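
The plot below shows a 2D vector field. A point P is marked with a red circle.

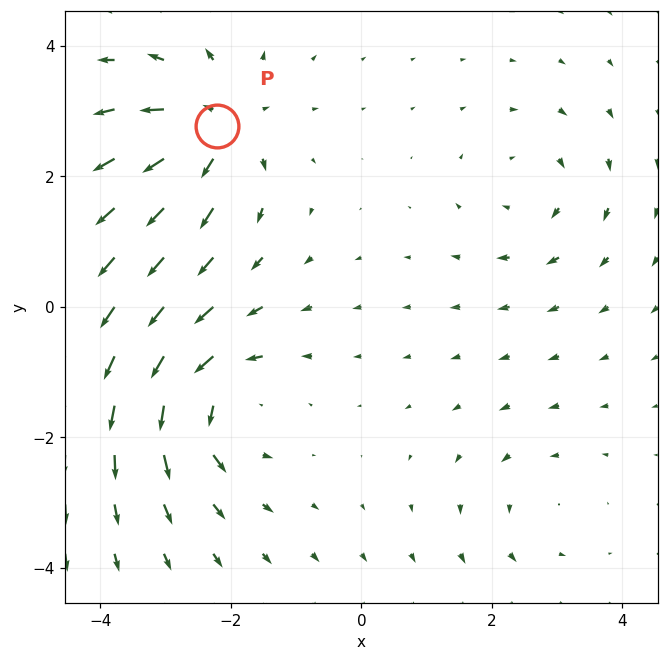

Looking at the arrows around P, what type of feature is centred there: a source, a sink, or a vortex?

At P (-2.2, 2.8) the arrows spread outward. Divergence about +6, curl ≈0 — positive divergence with near-zero curl is a source.

source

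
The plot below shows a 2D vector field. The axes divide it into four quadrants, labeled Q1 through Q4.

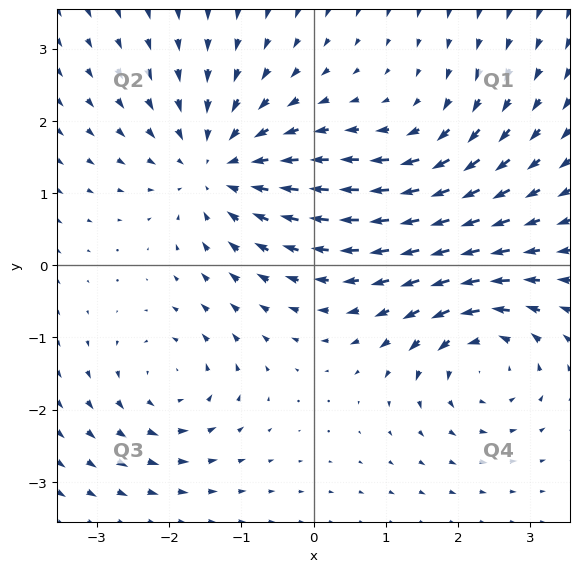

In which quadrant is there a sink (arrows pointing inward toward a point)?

The sink sits at approximately (-1.3, 1.4), which lies in quadrant Q2. The divergence there is about -5, negative as expected for a sink.

Q2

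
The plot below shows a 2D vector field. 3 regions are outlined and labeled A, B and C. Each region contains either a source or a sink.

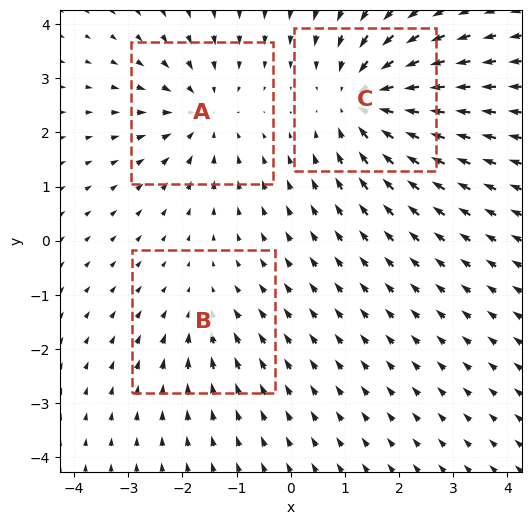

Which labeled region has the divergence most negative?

Divergence at each region's feature centre — A: about -3, B: about -2, C: about -5. Region C is most negative.

C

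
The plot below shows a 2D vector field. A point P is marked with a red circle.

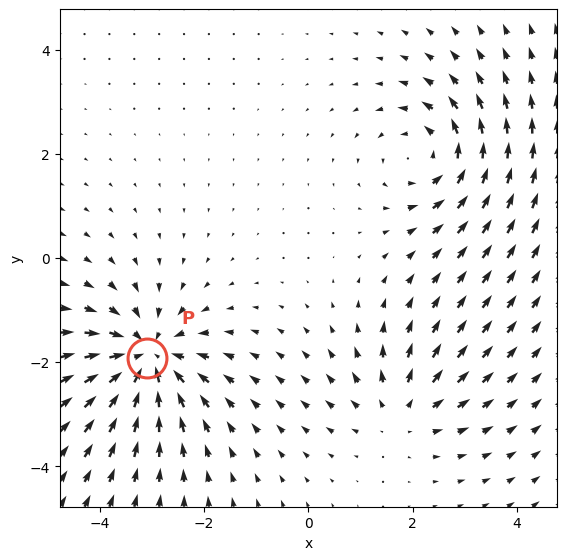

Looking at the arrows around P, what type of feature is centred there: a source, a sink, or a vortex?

sink

At P (-3.1, -1.9) the arrows converge inward. Divergence about -5, curl ≈0 — negative divergence with near-zero curl is a sink.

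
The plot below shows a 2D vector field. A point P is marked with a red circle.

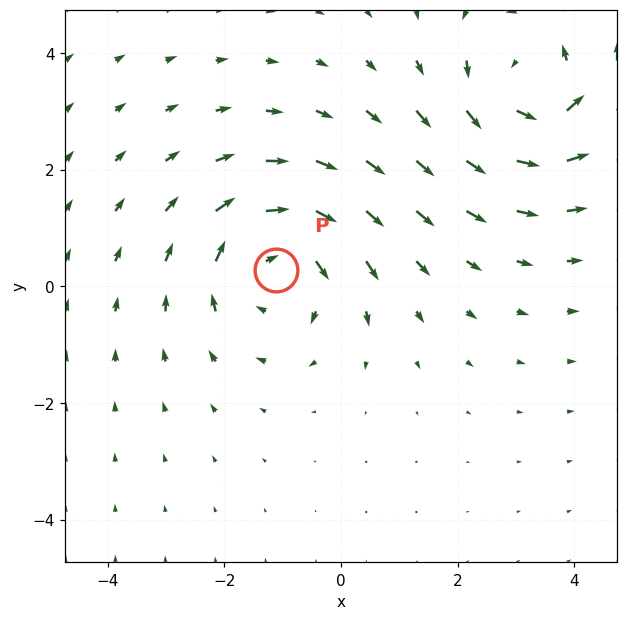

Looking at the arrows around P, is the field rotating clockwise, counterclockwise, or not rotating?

Near P at (-1.1, 0.3) the arrows circulate clockwise. The curl (z-component) there is about -4; negative curl means clockwise rotation.

clockwise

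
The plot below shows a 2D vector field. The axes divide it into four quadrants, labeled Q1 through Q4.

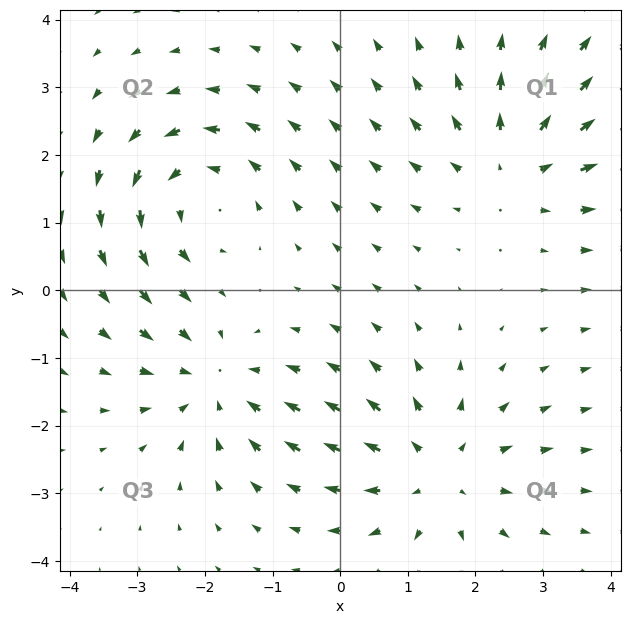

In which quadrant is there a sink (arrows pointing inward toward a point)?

Q3

The sink sits at approximately (-1.8, -1.4), which lies in quadrant Q3. The divergence there is about -4, negative as expected for a sink.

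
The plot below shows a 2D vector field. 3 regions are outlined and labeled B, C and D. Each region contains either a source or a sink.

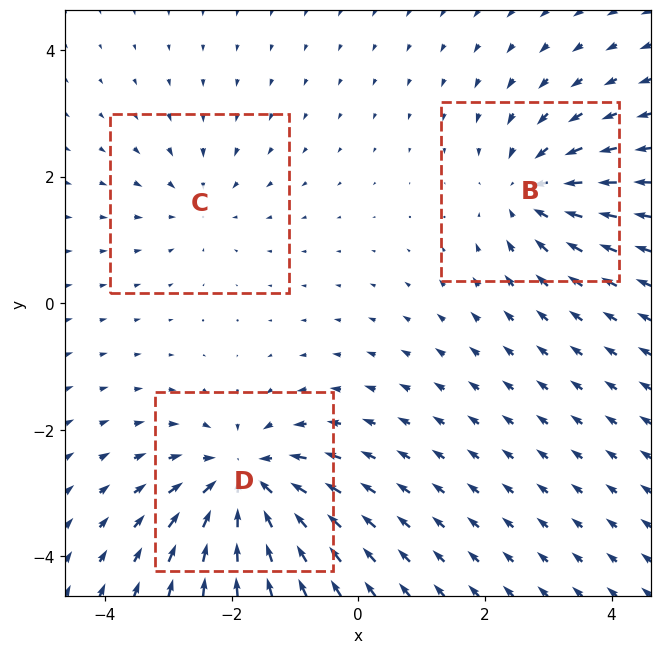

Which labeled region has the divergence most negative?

D

Divergence at each region's feature centre — B: about -4, C: about -2, D: about -5. Region D is most negative.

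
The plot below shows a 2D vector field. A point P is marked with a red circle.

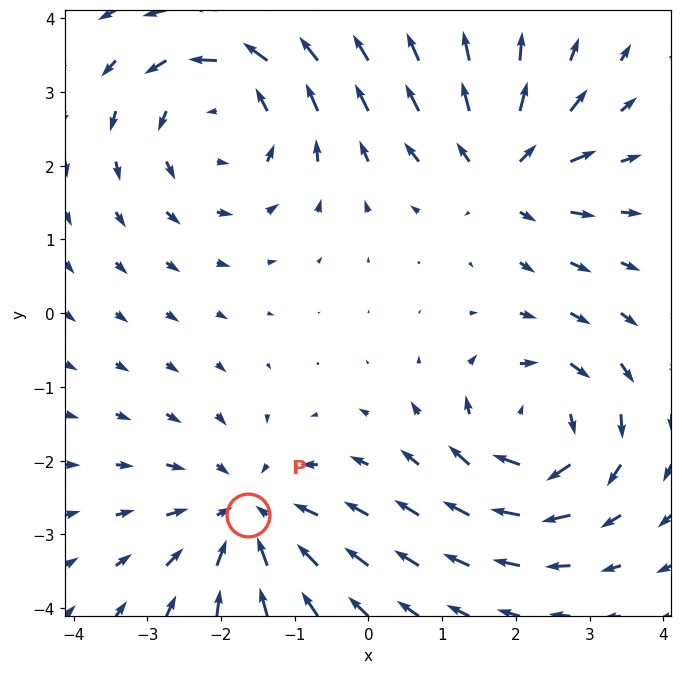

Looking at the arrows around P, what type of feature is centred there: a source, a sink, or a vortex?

sink

At P (-1.6, -2.7) the arrows converge inward. Divergence about -4, curl ≈0 — negative divergence with near-zero curl is a sink.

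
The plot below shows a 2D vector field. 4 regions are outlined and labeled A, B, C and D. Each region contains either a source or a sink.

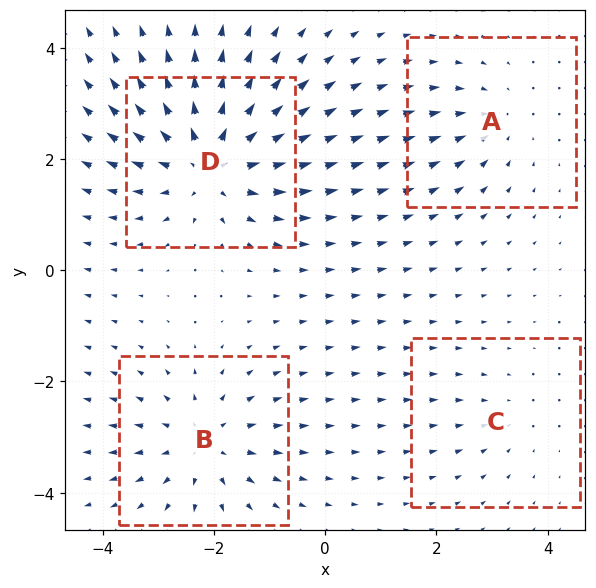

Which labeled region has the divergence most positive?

D

Divergence at each region's feature centre — A: about -3, B: about +5, C: about -2, D: about +7. Region D is most positive.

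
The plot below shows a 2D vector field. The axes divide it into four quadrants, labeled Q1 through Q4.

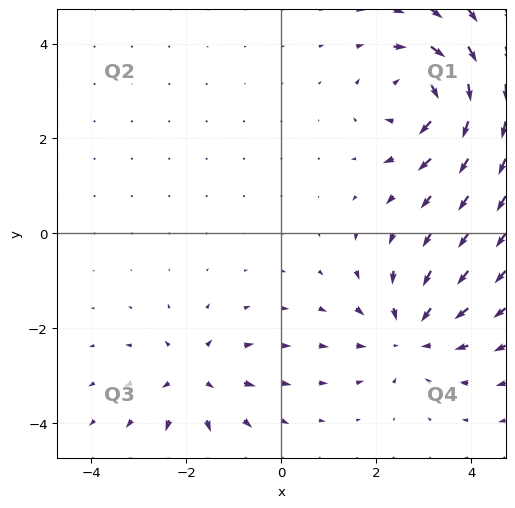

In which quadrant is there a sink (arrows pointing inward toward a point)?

The sink sits at approximately (2.7, -2.1), which lies in quadrant Q4. The divergence there is about -4, negative as expected for a sink.

Q4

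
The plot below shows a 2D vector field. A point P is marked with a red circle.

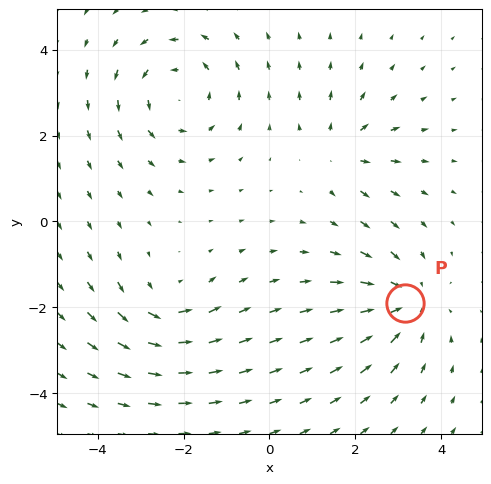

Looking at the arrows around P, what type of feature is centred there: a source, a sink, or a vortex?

At P (3.2, -1.9) the arrows converge inward. Divergence about -3, curl ≈0 — negative divergence with near-zero curl is a sink.

sink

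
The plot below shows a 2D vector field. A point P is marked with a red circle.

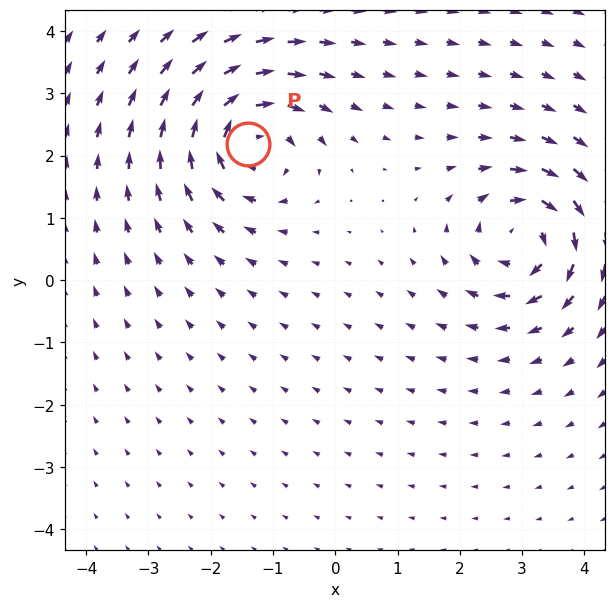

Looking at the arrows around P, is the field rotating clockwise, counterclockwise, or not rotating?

Near P at (-1.4, 2.2) the arrows circulate clockwise. The curl (z-component) there is about -7; negative curl means clockwise rotation.

clockwise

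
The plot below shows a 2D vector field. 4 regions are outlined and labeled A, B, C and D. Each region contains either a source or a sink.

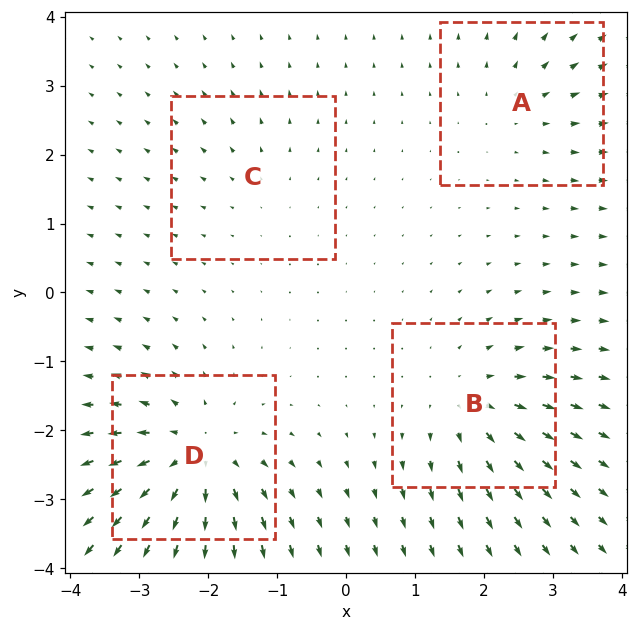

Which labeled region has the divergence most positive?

D

Divergence at each region's feature centre — A: about +3, B: about +5, C: about +2, D: about +7. Region D is most positive.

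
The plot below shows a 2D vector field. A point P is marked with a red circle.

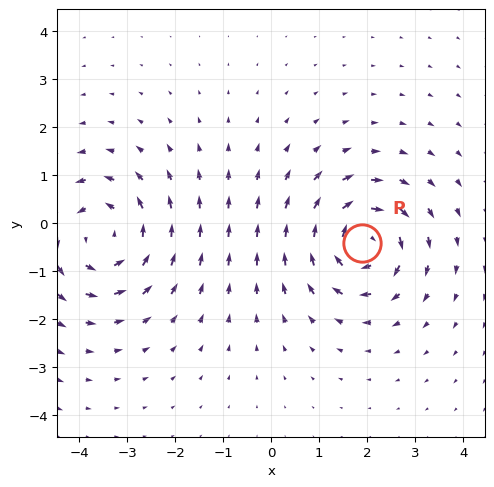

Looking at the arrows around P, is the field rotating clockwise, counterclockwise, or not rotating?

clockwise

Near P at (1.9, -0.4) the arrows circulate clockwise. The curl (z-component) there is about -5; negative curl means clockwise rotation.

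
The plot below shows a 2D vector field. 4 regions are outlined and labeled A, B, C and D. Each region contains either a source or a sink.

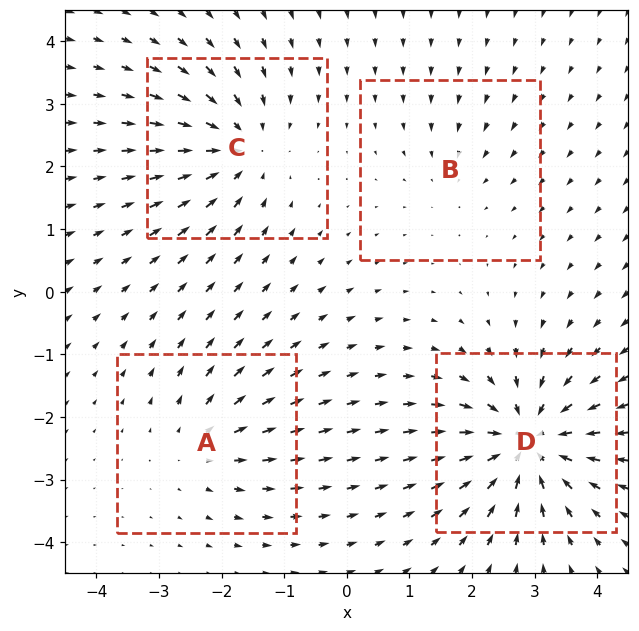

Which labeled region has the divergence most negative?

D

Divergence at each region's feature centre — A: about +4, B: about -2, C: about -5, D: about -7. Region D is most negative.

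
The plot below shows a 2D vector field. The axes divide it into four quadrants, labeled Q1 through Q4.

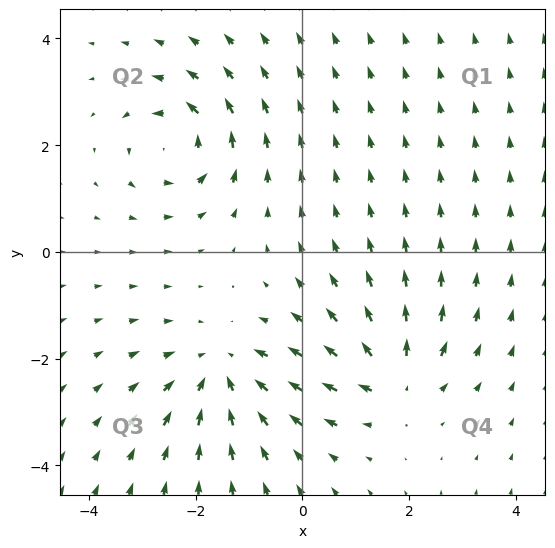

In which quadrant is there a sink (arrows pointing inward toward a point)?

Q3

The sink sits at approximately (-1.5, -2.3), which lies in quadrant Q3. The divergence there is about -3, negative as expected for a sink.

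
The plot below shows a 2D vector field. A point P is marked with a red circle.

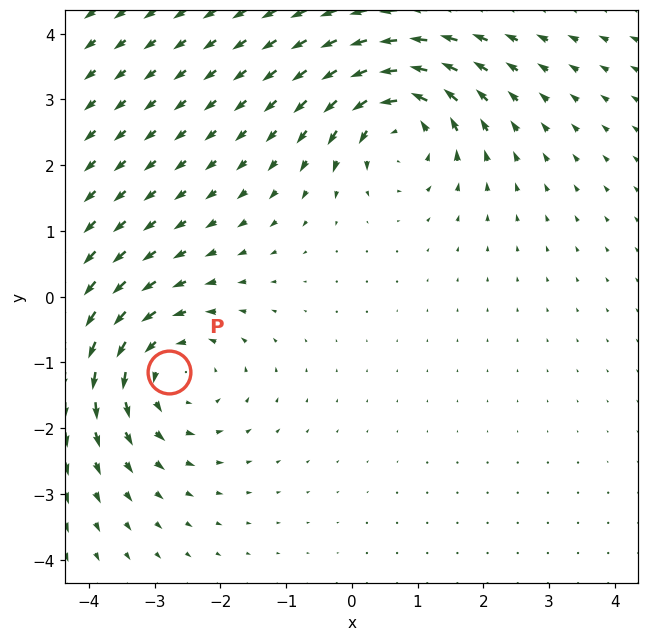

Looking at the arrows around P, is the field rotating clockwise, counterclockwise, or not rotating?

Near P at (-2.8, -1.1) the arrows circulate counterclockwise. The curl (z-component) there is about +4; positive curl means counterclockwise rotation.

counterclockwise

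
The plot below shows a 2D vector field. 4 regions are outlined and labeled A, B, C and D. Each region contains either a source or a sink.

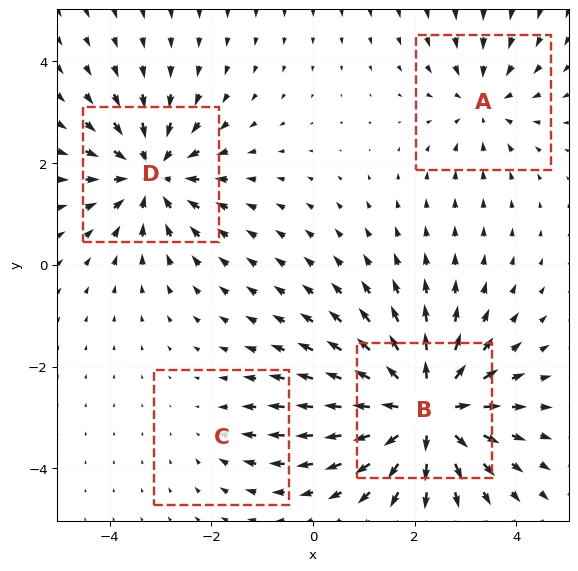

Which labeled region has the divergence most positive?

B

Divergence at each region's feature centre — A: about -3, B: about +7, C: about -2, D: about -5. Region B is most positive.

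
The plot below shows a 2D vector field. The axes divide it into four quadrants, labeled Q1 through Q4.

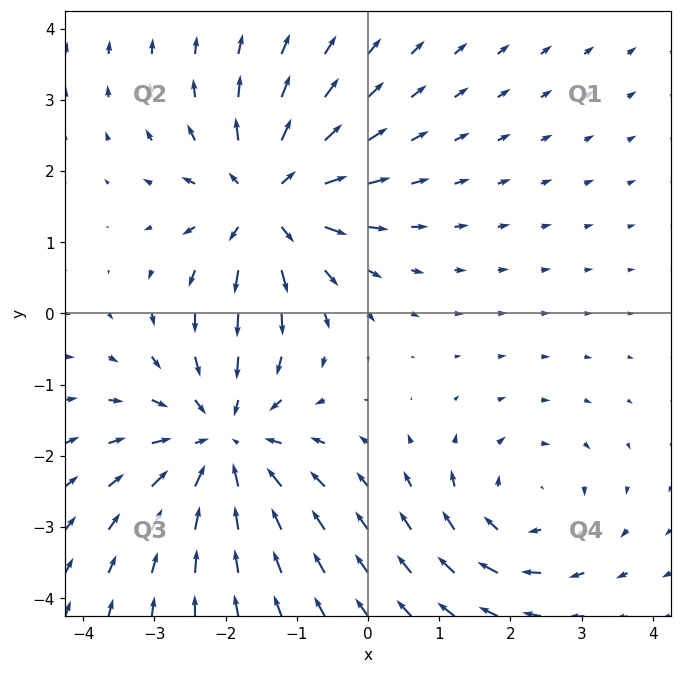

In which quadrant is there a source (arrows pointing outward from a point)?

The source sits at approximately (-1.4, 1.6), which lies in quadrant Q2. The divergence there is about +5, positive as expected for a source.

Q2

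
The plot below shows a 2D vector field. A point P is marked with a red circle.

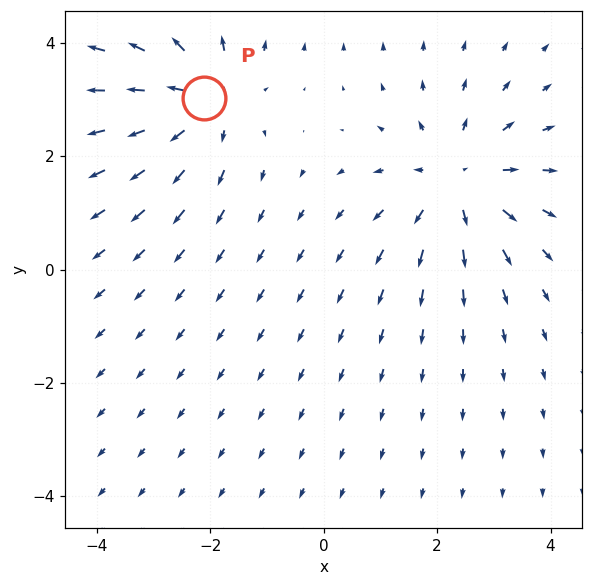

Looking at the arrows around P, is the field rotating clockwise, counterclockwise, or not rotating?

not rotating

Near P at (-2.1, 3.0) the arrows show no circulation. The curl there is ≈0.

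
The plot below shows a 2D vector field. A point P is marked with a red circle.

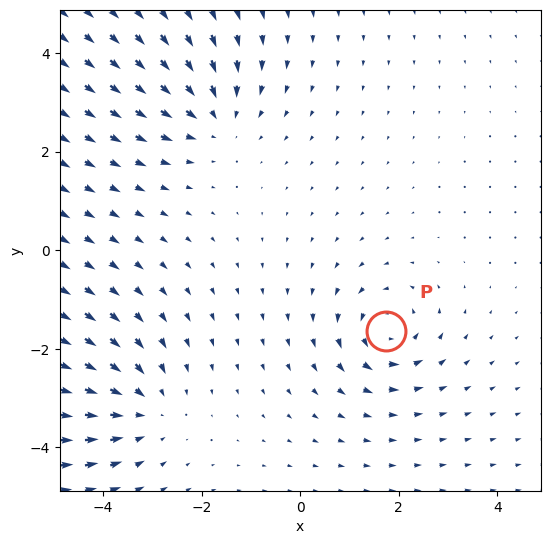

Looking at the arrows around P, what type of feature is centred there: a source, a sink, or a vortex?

vortex

At P (1.7, -1.6) the arrows circulate counterclockwise. Divergence ≈0, curl about +4 — near-zero divergence with nonzero curl is a vortex.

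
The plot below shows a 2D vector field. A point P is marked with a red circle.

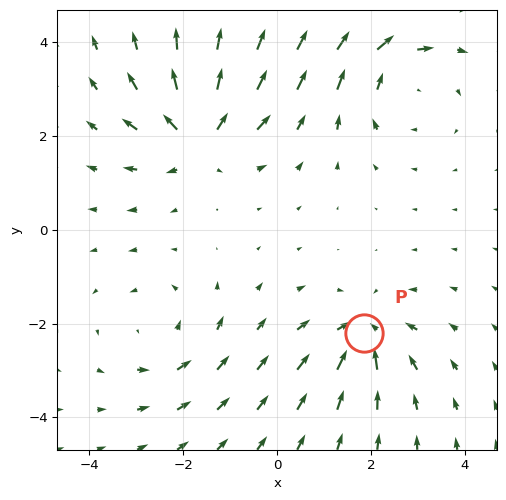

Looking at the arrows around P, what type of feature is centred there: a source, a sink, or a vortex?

sink

At P (1.8, -2.2) the arrows converge inward. Divergence about -3, curl ≈0 — negative divergence with near-zero curl is a sink.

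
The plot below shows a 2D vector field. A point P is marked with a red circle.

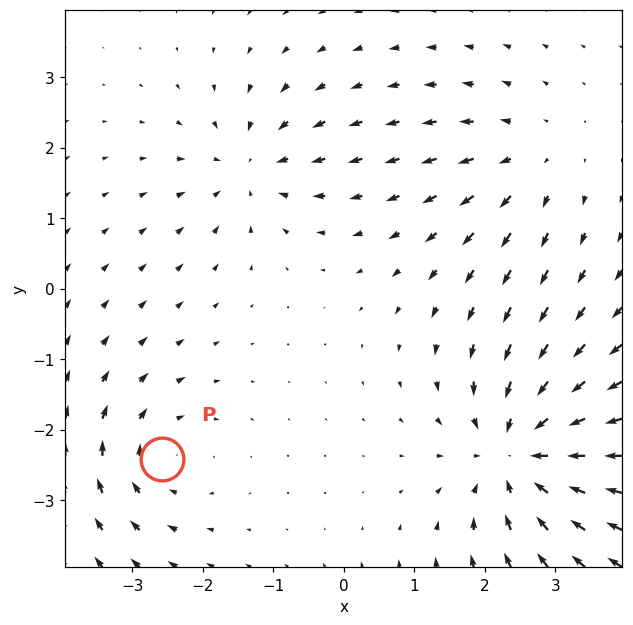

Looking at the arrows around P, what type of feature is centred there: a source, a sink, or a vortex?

At P (-2.6, -2.4) the arrows circulate clockwise. Divergence ≈0, curl about -3 — near-zero divergence with nonzero curl is a vortex.

vortex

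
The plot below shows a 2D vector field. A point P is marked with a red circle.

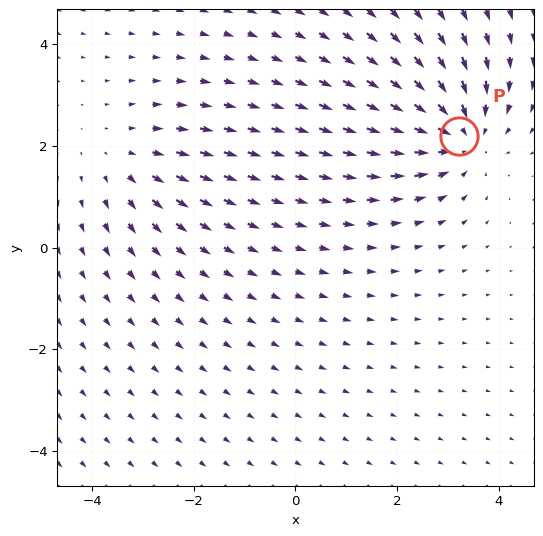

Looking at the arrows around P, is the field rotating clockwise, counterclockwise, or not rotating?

Near P at (3.2, 2.2) the arrows show no circulation. The curl there is ≈0.

not rotating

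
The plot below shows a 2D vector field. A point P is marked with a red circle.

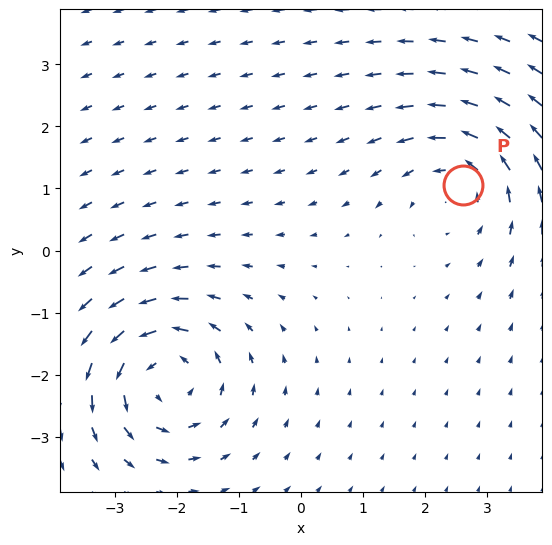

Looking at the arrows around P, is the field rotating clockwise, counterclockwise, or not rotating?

Near P at (2.6, 1.1) the arrows circulate counterclockwise. The curl (z-component) there is about +3; positive curl means counterclockwise rotation.

counterclockwise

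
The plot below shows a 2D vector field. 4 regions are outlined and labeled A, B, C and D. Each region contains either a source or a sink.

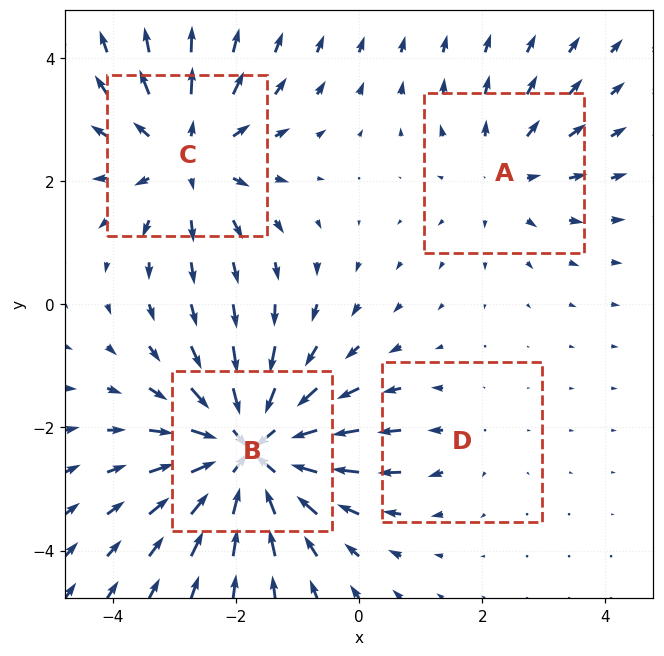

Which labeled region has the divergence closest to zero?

D

Divergence at each region's feature centre — A: about +3, B: about -7, C: about +5, D: about +2. Region D is closest to zero.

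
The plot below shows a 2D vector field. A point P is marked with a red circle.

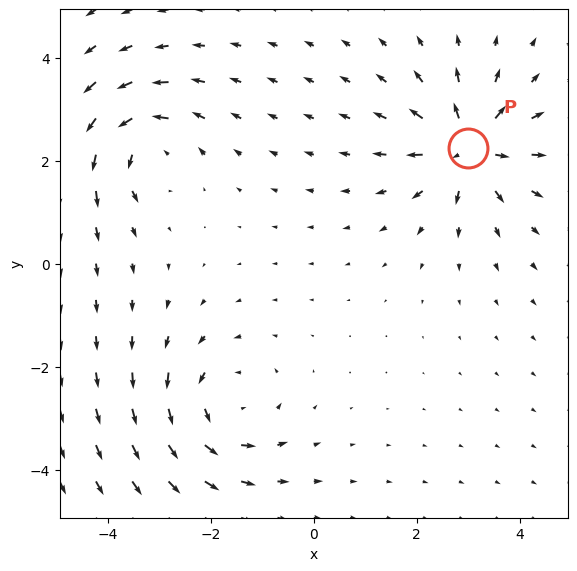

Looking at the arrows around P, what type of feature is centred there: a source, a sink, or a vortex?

At P (3.0, 2.2) the arrows spread outward. Divergence about +7, curl ≈0 — positive divergence with near-zero curl is a source.

source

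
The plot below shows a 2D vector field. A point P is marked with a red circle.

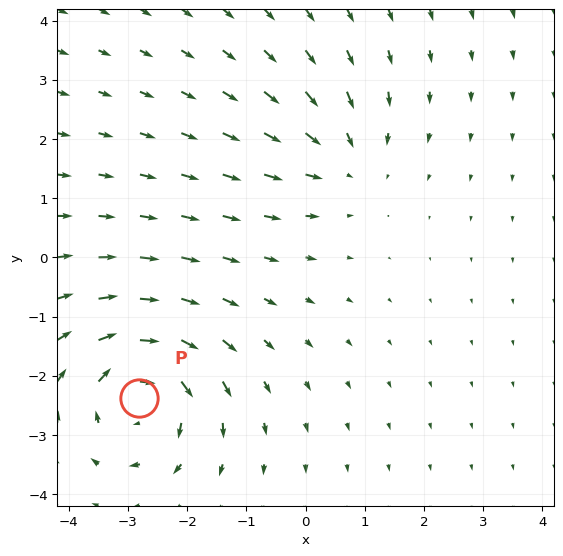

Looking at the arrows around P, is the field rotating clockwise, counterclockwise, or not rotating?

Near P at (-2.8, -2.4) the arrows circulate clockwise. The curl (z-component) there is about -5; negative curl means clockwise rotation.

clockwise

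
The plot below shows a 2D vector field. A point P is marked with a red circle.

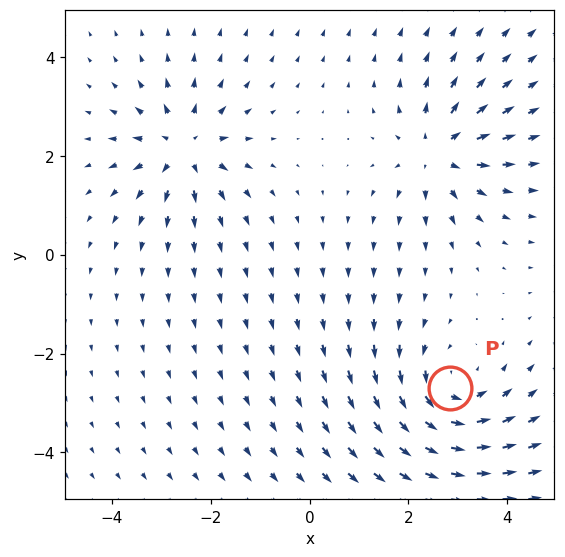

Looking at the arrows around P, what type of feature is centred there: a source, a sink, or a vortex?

vortex

At P (2.8, -2.7) the arrows circulate counterclockwise. Divergence ≈0, curl about +4 — near-zero divergence with nonzero curl is a vortex.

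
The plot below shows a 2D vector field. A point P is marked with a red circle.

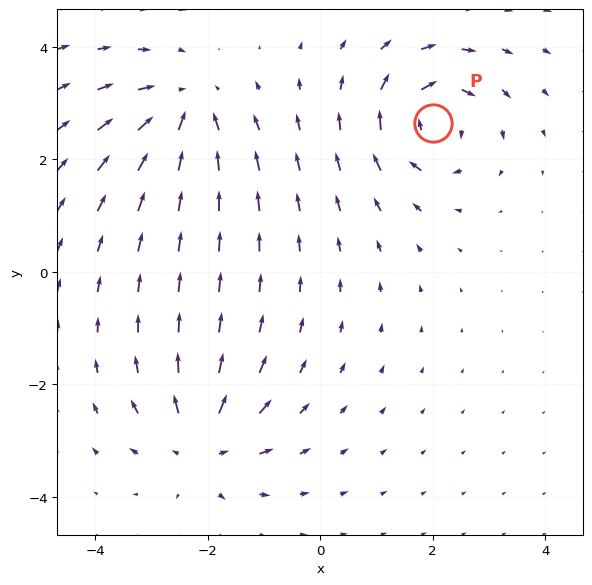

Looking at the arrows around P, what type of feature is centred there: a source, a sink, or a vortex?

At P (2.0, 2.7) the arrows circulate clockwise. Divergence ≈0, curl about -7 — near-zero divergence with nonzero curl is a vortex.

vortex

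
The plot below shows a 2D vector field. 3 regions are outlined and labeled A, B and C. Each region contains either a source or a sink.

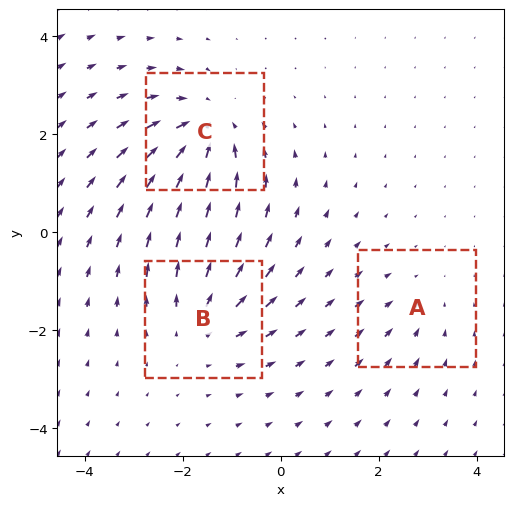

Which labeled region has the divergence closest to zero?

Divergence at each region's feature centre — A: about -2, B: about +3, C: about -5. Region A is closest to zero.

A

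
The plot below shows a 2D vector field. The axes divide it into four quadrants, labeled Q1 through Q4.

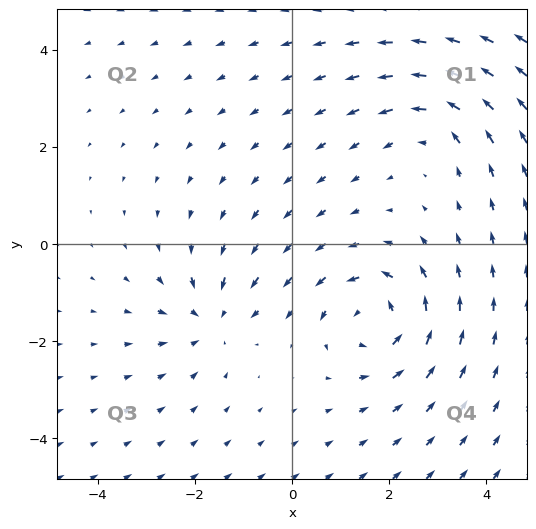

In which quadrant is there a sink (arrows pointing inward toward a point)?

Q3

The sink sits at approximately (-1.7, -1.5), which lies in quadrant Q3. The divergence there is about -4, negative as expected for a sink.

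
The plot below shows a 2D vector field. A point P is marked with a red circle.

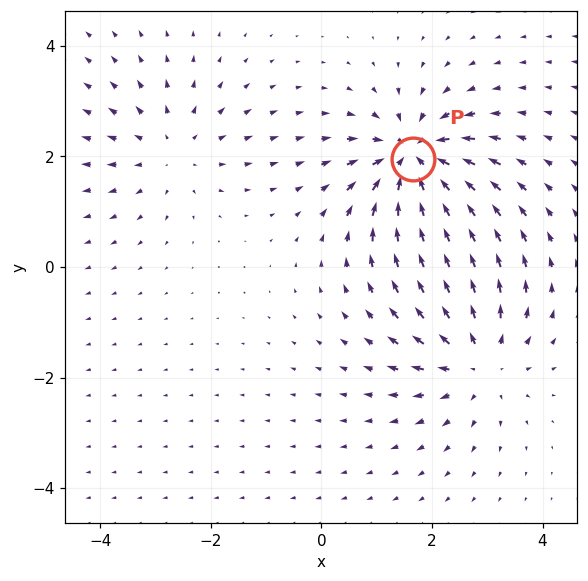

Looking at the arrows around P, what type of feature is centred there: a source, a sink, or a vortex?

sink

At P (1.7, 1.9) the arrows converge inward. Divergence about -6, curl ≈0 — negative divergence with near-zero curl is a sink.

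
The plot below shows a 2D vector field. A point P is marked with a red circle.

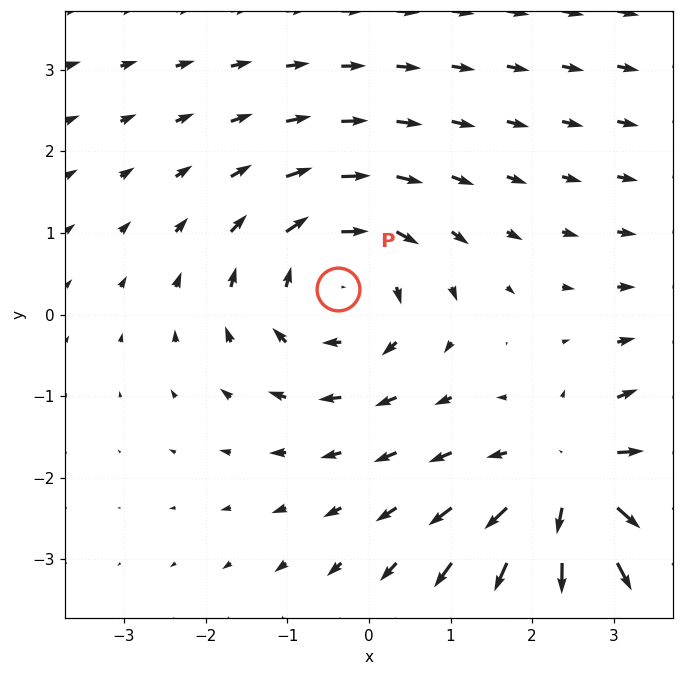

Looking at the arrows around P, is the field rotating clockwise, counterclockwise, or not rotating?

Near P at (-0.4, 0.3) the arrows circulate clockwise. The curl (z-component) there is about -3; negative curl means clockwise rotation.

clockwise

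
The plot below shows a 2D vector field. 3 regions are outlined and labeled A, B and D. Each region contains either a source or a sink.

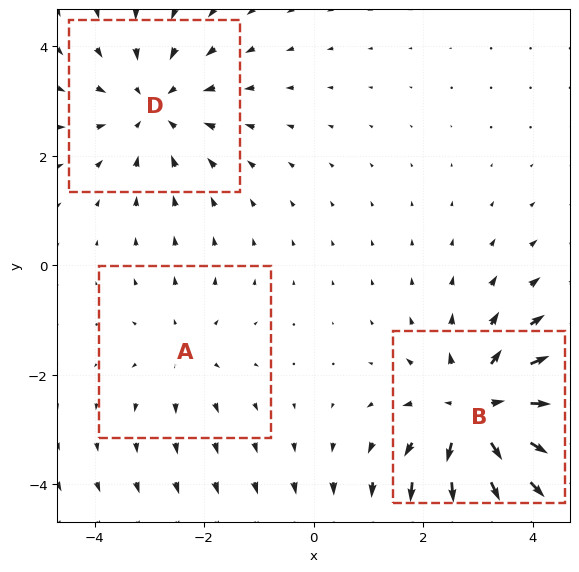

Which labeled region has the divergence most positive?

Divergence at each region's feature centre — A: about +2, B: about +5, D: about -3. Region B is most positive.

B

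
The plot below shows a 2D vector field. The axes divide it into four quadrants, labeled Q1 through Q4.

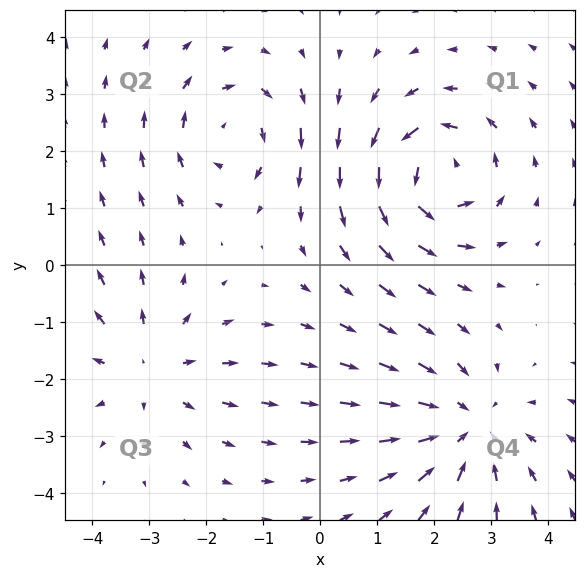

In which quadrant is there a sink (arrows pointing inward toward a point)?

Q4

The sink sits at approximately (2.6, -2.9), which lies in quadrant Q4. The divergence there is about -4, negative as expected for a sink.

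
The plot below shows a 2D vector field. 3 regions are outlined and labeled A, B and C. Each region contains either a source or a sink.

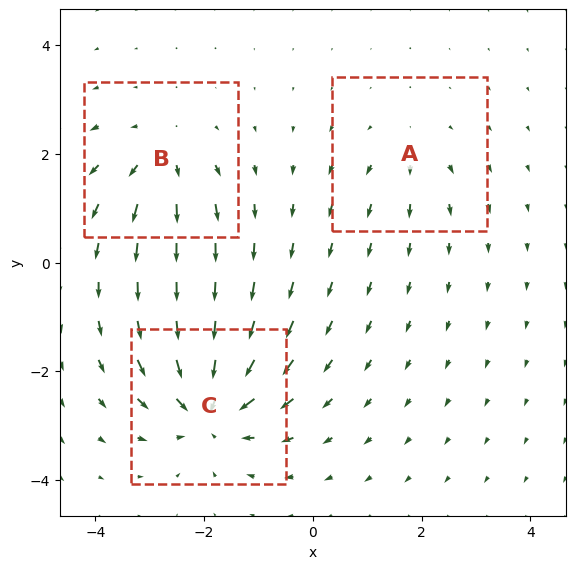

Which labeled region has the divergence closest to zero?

Divergence at each region's feature centre — A: about +2, B: about +3, C: about -6. Region A is closest to zero.

A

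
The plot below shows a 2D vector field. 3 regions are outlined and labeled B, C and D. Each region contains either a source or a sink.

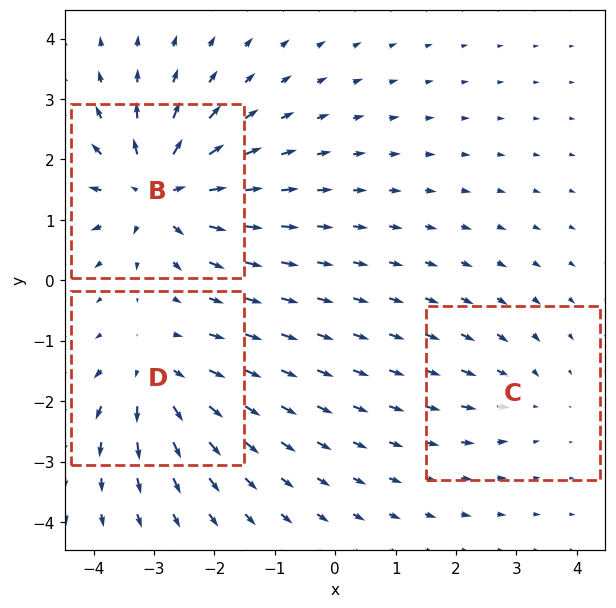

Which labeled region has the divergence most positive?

Divergence at each region's feature centre — B: about +6, C: about -2, D: about +4. Region B is most positive.

B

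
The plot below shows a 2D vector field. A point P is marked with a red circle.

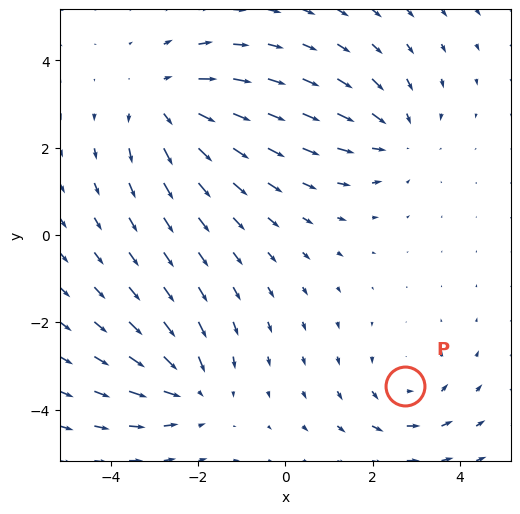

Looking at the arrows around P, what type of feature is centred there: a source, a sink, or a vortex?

At P (2.7, -3.4) the arrows circulate counterclockwise. Divergence ≈0, curl about +2 — near-zero divergence with nonzero curl is a vortex.

vortex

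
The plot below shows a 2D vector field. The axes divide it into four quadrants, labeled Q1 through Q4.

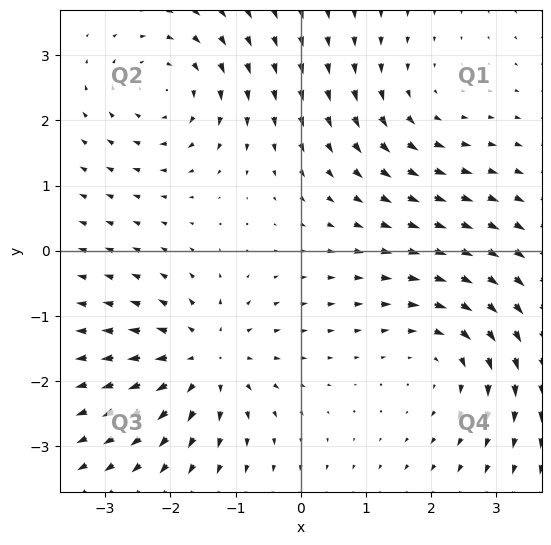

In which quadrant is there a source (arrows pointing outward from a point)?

The source sits at approximately (-1.5, -1.7), which lies in quadrant Q3. The divergence there is about +5, positive as expected for a source.

Q3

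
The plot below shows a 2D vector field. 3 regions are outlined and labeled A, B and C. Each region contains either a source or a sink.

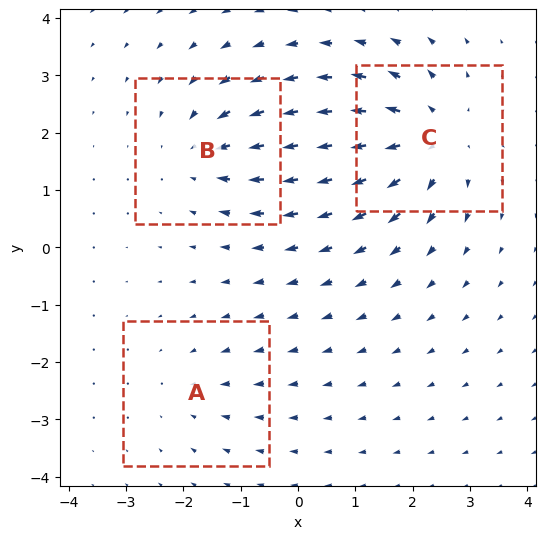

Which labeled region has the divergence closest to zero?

A

Divergence at each region's feature centre — A: about -2, B: about -3, C: about +4. Region A is closest to zero.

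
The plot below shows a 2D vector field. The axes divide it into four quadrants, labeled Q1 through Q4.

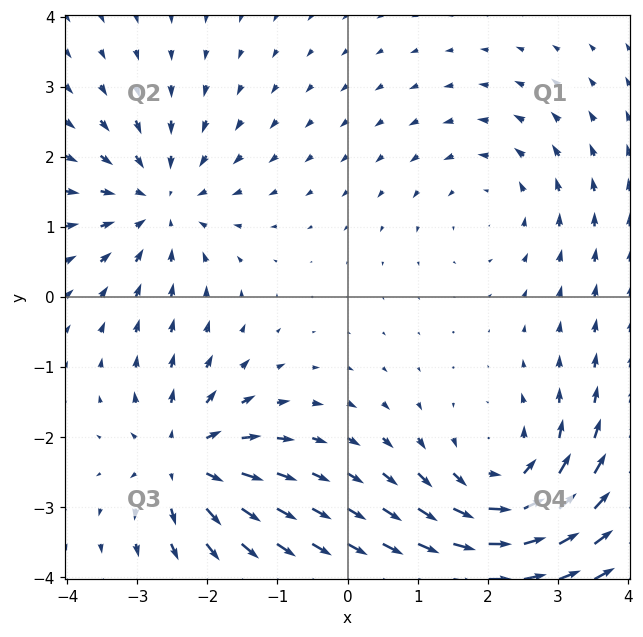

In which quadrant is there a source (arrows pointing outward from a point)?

Q3

The source sits at approximately (-2.3, -2.3), which lies in quadrant Q3. The divergence there is about +5, positive as expected for a source.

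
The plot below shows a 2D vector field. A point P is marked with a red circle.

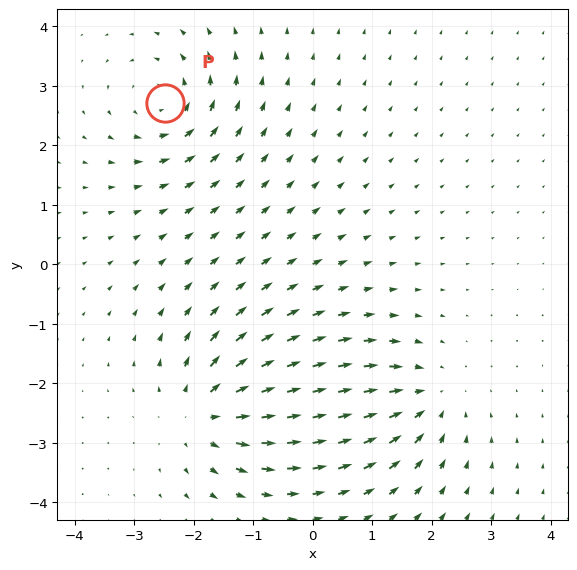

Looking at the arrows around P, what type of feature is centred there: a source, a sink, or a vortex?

vortex

At P (-2.5, 2.7) the arrows circulate counterclockwise. Divergence ≈0, curl about +4 — near-zero divergence with nonzero curl is a vortex.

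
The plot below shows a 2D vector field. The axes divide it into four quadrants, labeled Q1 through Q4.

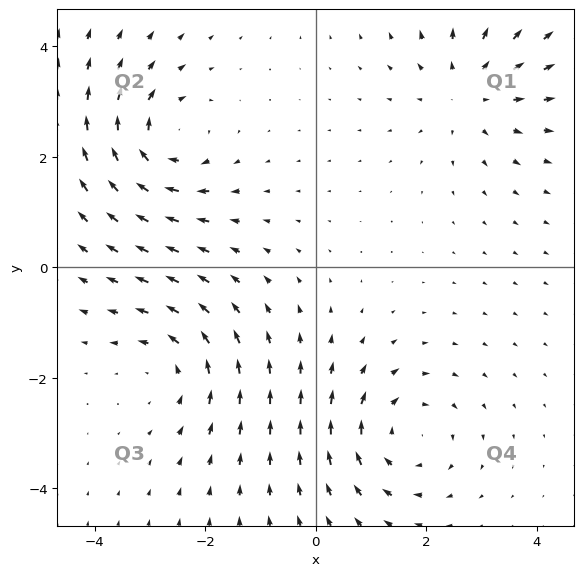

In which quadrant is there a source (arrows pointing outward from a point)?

Q1

The source sits at approximately (2.8, 3.2), which lies in quadrant Q1. The divergence there is about +4, positive as expected for a source.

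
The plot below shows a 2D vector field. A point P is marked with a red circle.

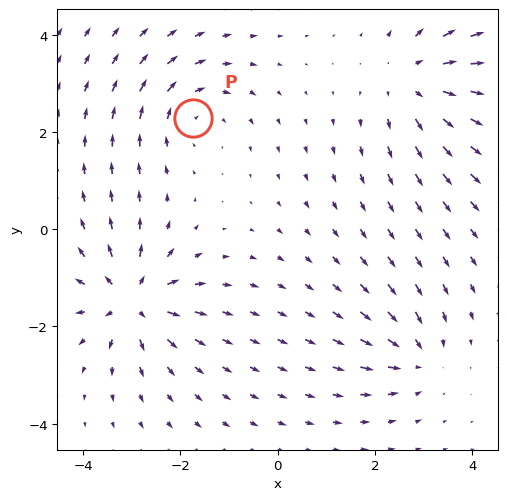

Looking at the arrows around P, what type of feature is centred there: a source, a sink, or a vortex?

At P (-1.7, 2.3) the arrows circulate clockwise. Divergence ≈0, curl about -3 — near-zero divergence with nonzero curl is a vortex.

vortex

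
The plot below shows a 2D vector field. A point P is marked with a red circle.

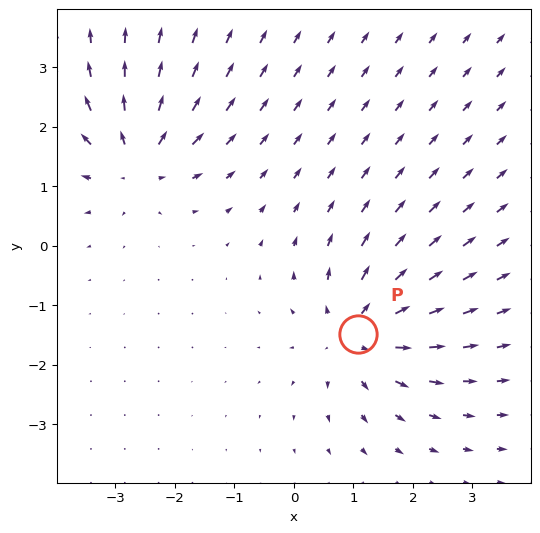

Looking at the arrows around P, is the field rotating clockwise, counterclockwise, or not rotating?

Near P at (1.1, -1.5) the arrows show no circulation. The curl there is ≈0.

not rotating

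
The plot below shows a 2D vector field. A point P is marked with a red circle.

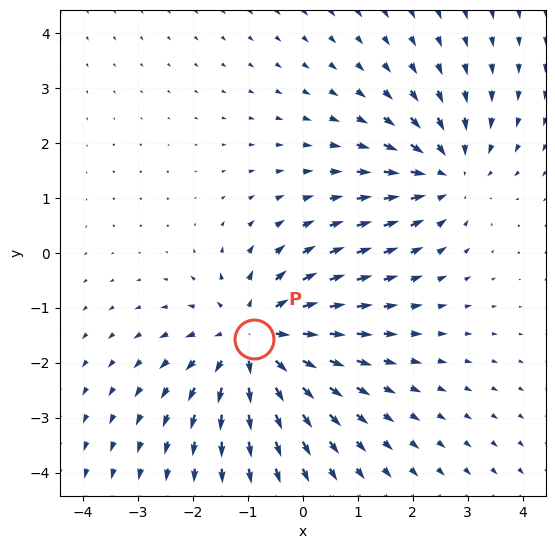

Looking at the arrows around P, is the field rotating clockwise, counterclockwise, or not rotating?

Near P at (-0.9, -1.6) the arrows show no circulation. The curl there is ≈0.

not rotating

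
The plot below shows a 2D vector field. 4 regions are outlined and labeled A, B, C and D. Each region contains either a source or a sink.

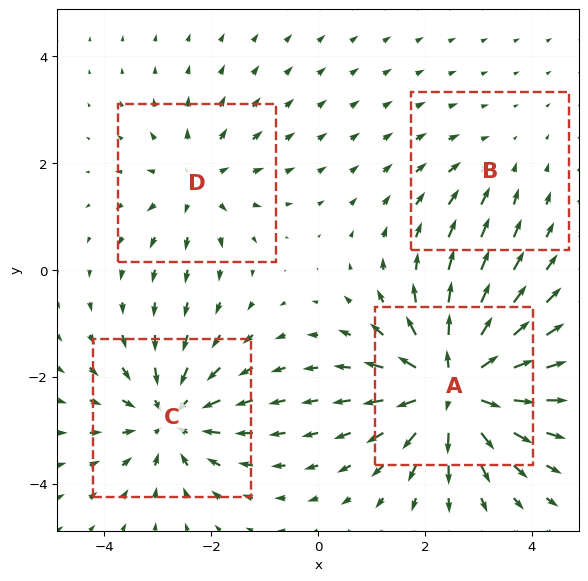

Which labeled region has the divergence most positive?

A

Divergence at each region's feature centre — A: about +7, B: about -2, C: about -5, D: about +3. Region A is most positive.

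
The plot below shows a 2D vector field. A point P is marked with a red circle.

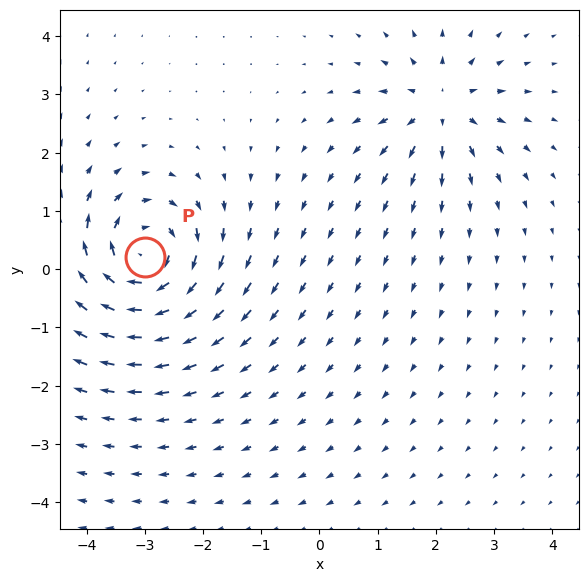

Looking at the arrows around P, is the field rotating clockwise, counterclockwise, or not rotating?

clockwise

Near P at (-3.0, 0.2) the arrows circulate clockwise. The curl (z-component) there is about -6; negative curl means clockwise rotation.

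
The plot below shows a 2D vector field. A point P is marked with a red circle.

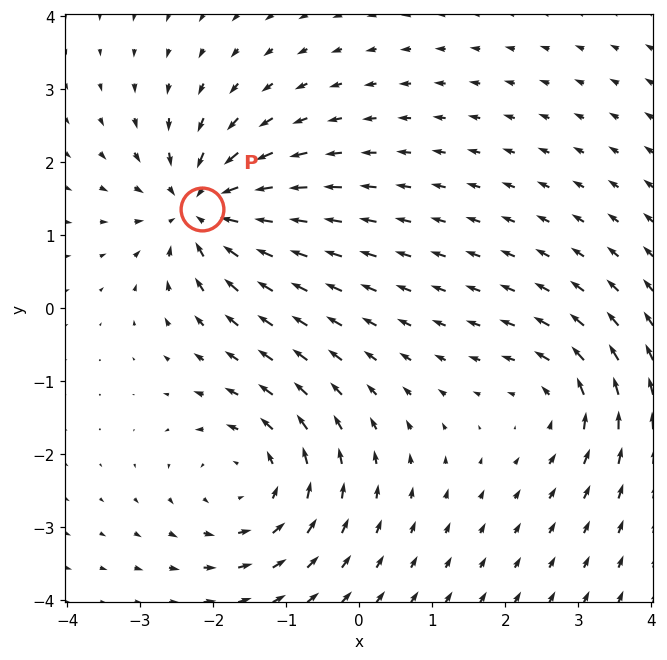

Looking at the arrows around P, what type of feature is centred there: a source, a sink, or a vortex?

At P (-2.2, 1.4) the arrows converge inward. Divergence about -7, curl ≈0 — negative divergence with near-zero curl is a sink.

sink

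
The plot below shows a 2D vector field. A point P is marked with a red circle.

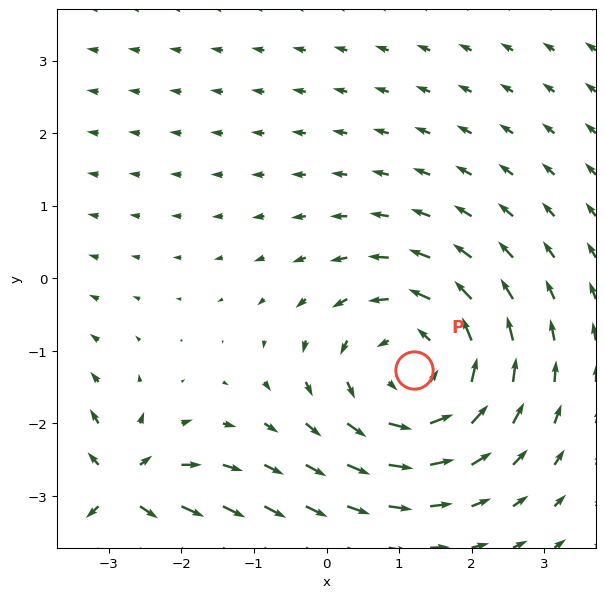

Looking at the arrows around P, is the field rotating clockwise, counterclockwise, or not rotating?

counterclockwise

Near P at (1.2, -1.3) the arrows circulate counterclockwise. The curl (z-component) there is about +4; positive curl means counterclockwise rotation.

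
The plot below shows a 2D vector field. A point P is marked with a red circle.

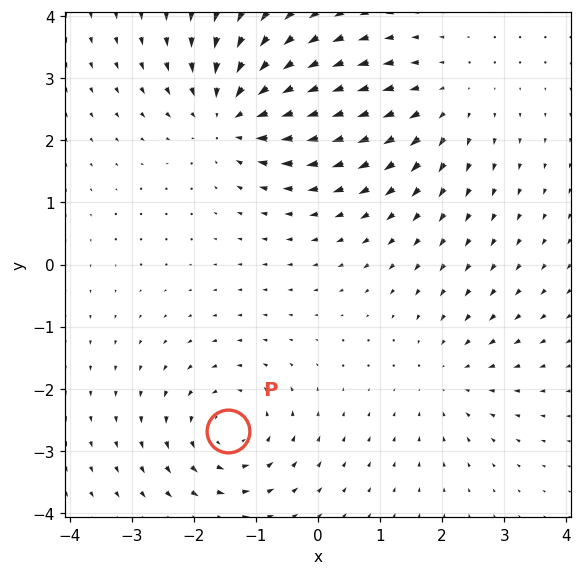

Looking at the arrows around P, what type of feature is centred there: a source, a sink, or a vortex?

At P (-1.4, -2.7) the arrows circulate counterclockwise. Divergence ≈0, curl about +4 — near-zero divergence with nonzero curl is a vortex.

vortex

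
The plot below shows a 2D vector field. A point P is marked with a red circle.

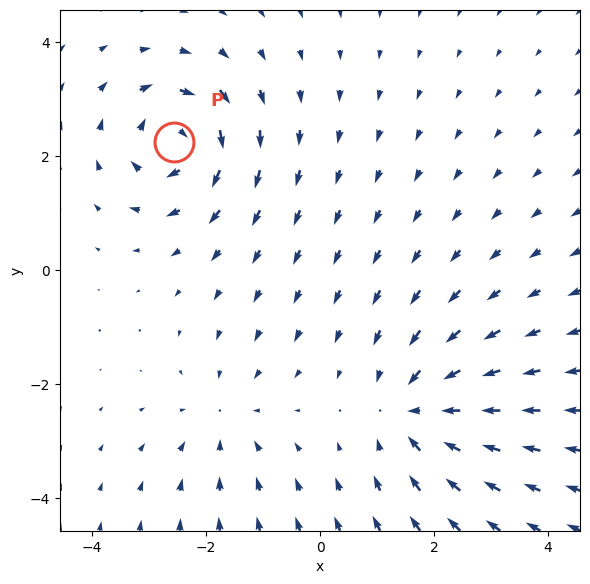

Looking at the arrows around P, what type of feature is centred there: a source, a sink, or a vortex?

At P (-2.6, 2.2) the arrows circulate clockwise. Divergence ≈0, curl about -7 — near-zero divergence with nonzero curl is a vortex.

vortex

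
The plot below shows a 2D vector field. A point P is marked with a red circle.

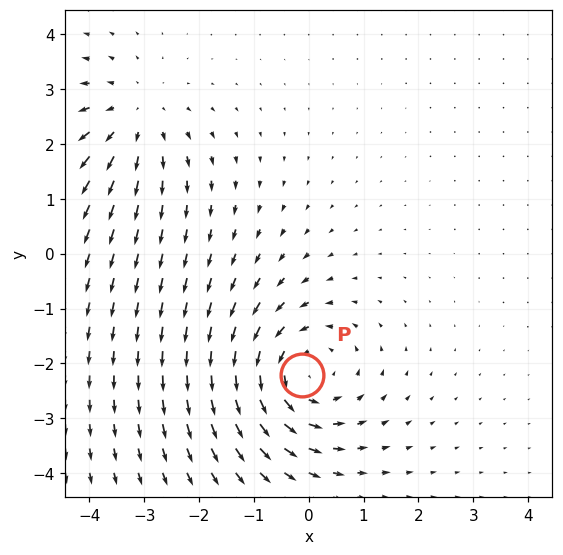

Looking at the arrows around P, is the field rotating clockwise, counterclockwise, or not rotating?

counterclockwise

Near P at (-0.1, -2.2) the arrows circulate counterclockwise. The curl (z-component) there is about +4; positive curl means counterclockwise rotation.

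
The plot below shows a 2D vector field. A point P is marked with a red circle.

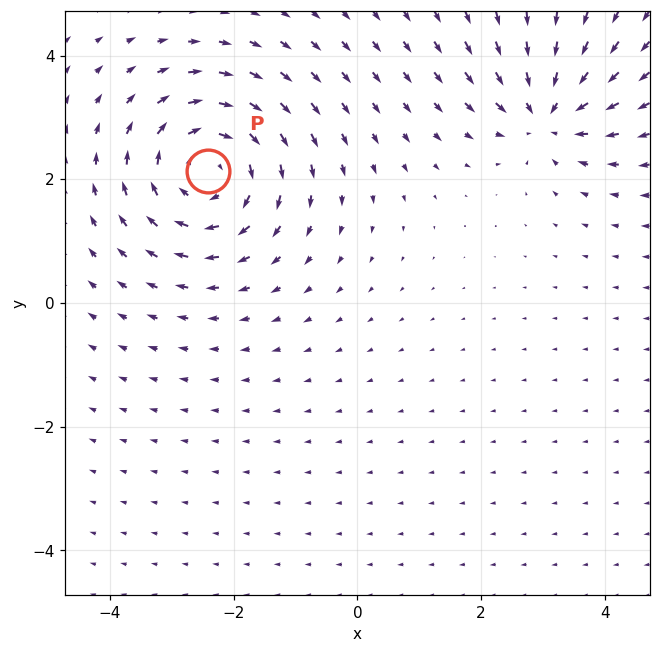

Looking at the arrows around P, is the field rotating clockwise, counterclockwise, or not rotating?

clockwise

Near P at (-2.4, 2.1) the arrows circulate clockwise. The curl (z-component) there is about -5; negative curl means clockwise rotation.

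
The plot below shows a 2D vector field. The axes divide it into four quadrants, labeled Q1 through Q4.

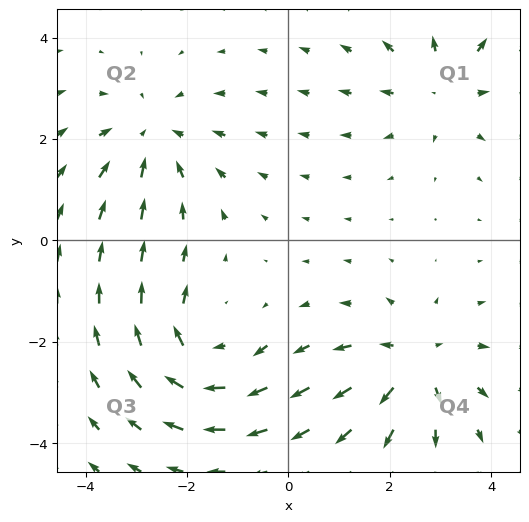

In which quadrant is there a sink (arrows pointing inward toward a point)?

Q2

The sink sits at approximately (-2.7, 2.0), which lies in quadrant Q2. The divergence there is about -3, negative as expected for a sink.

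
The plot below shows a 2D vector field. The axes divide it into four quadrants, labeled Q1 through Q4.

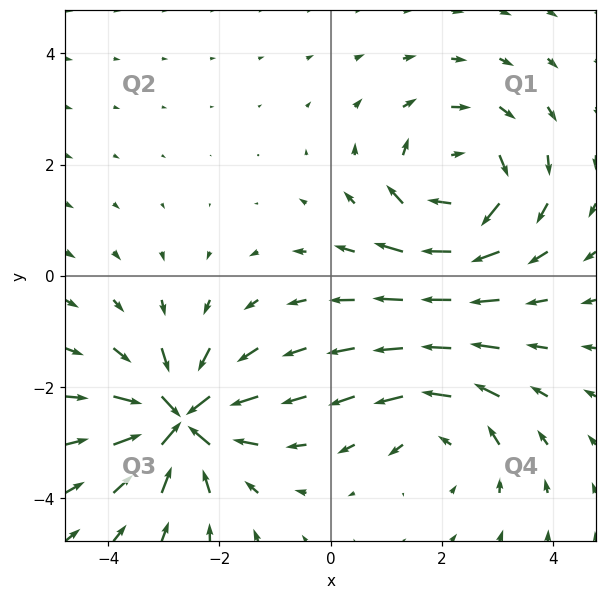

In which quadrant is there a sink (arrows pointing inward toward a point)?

Q3

The sink sits at approximately (-2.7, -2.6), which lies in quadrant Q3. The divergence there is about -6, negative as expected for a sink.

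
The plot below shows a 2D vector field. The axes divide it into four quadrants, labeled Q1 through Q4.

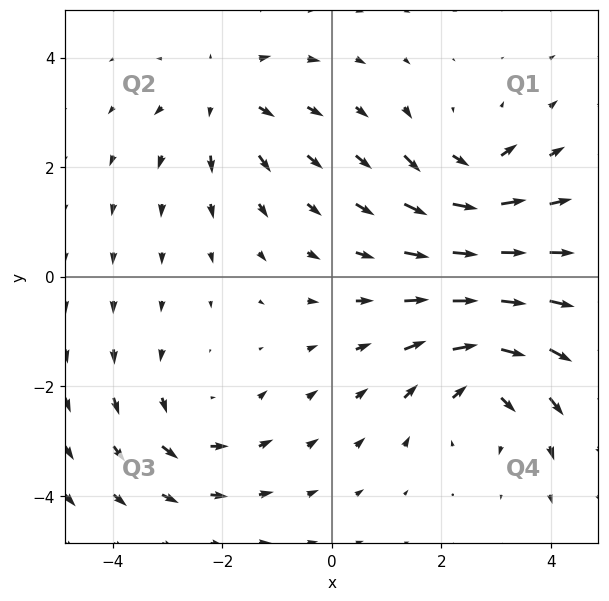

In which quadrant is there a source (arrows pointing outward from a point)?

Q2

The source sits at approximately (-2.0, 3.3), which lies in quadrant Q2. The divergence there is about +4, positive as expected for a source.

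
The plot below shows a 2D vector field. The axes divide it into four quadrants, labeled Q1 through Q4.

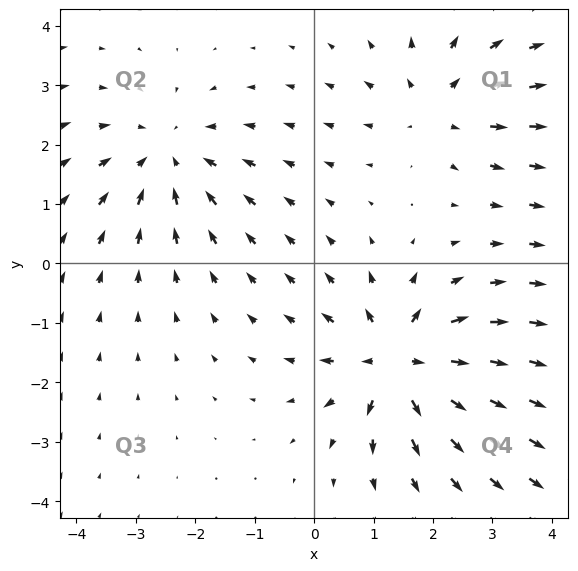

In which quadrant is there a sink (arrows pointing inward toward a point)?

Q2

The sink sits at approximately (-2.5, 1.8), which lies in quadrant Q2. The divergence there is about -3, negative as expected for a sink.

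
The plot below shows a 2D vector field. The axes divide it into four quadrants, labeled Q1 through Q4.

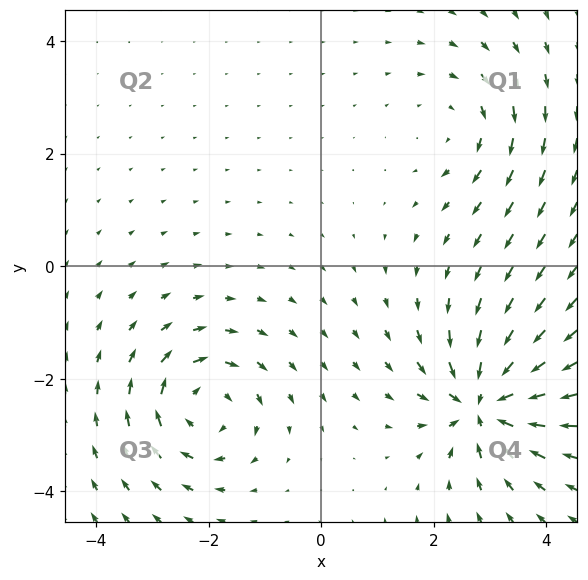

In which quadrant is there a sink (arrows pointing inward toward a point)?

Q4

The sink sits at approximately (2.9, -2.4), which lies in quadrant Q4. The divergence there is about -7, negative as expected for a sink.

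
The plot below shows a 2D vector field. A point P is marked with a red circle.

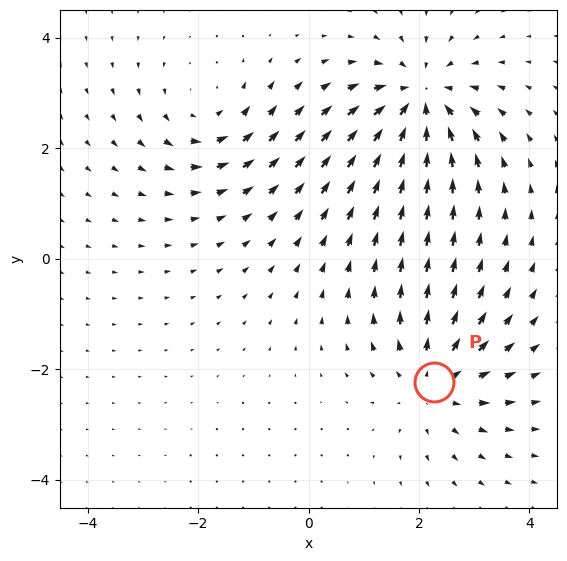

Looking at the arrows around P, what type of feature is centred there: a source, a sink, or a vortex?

source

At P (2.3, -2.2) the arrows spread outward. Divergence about +4, curl ≈0 — positive divergence with near-zero curl is a source.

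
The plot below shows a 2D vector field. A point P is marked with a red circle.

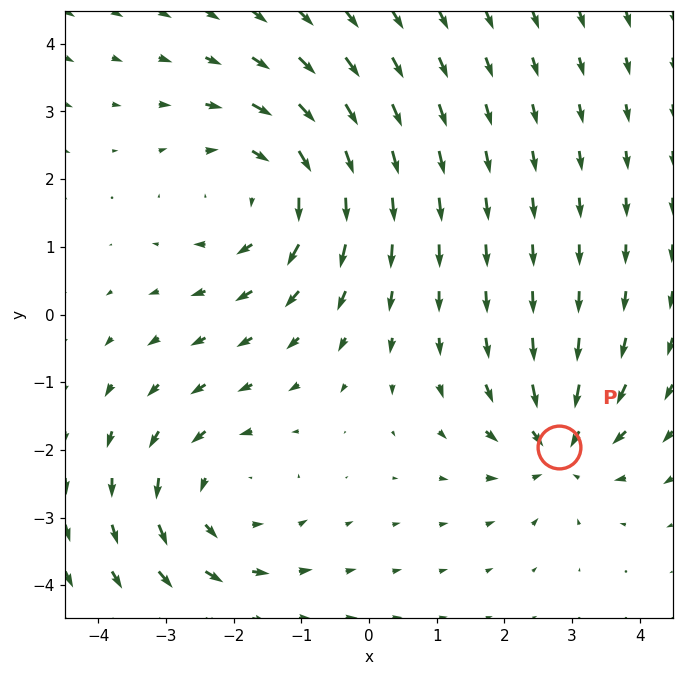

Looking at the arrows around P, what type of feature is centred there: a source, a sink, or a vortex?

At P (2.8, -2.0) the arrows converge inward. Divergence about -4, curl ≈0 — negative divergence with near-zero curl is a sink.

sink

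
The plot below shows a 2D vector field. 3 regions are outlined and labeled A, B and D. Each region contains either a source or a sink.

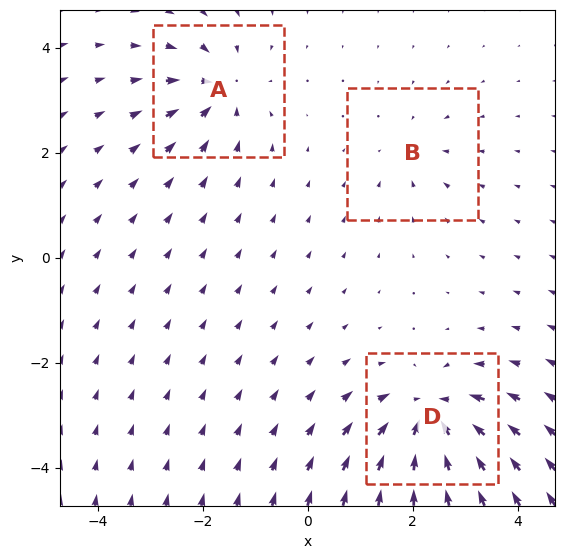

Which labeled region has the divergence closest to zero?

B

Divergence at each region's feature centre — A: about -4, B: about -2, D: about -6. Region B is closest to zero.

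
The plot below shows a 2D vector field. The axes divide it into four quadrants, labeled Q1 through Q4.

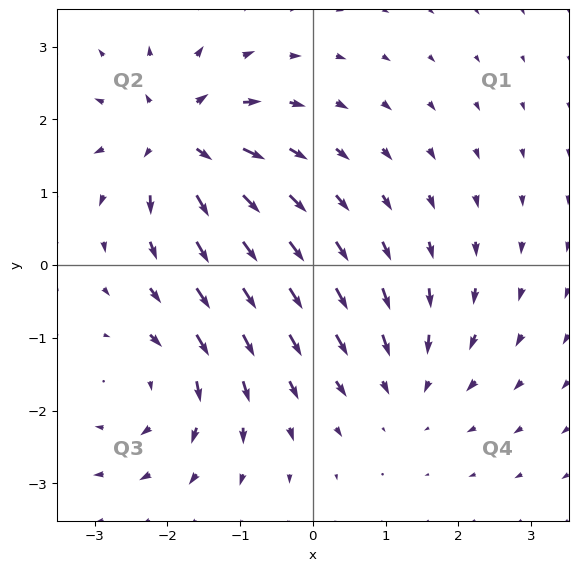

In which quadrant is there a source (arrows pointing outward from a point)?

The source sits at approximately (-1.8, 1.7), which lies in quadrant Q2. The divergence there is about +6, positive as expected for a source.

Q2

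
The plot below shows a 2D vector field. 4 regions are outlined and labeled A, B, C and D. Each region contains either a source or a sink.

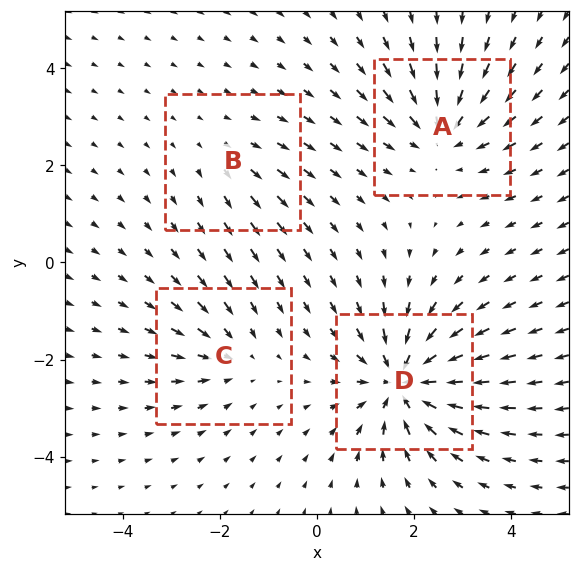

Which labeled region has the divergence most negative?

D

Divergence at each region's feature centre — A: about -5, B: about +2, C: about -3, D: about -8. Region D is most negative.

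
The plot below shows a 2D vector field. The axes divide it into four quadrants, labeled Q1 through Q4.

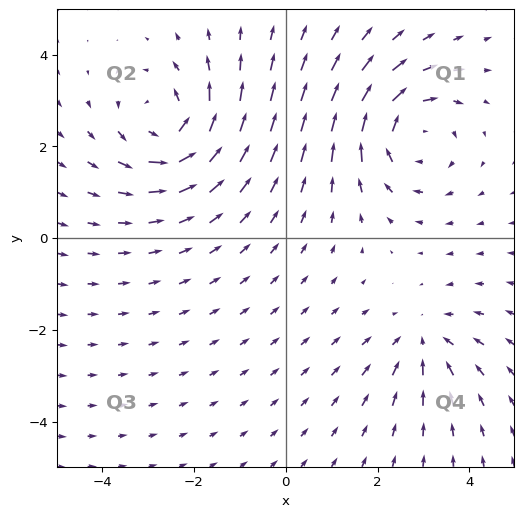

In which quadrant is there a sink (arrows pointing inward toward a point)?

Q4

The sink sits at approximately (3.0, -2.3), which lies in quadrant Q4. The divergence there is about -3, negative as expected for a sink.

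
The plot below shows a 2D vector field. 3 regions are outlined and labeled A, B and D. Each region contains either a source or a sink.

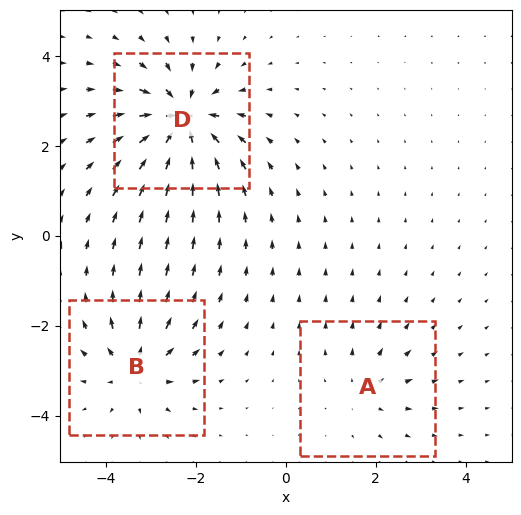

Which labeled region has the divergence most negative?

D

Divergence at each region's feature centre — A: about +3, B: about +4, D: about -6. Region D is most negative.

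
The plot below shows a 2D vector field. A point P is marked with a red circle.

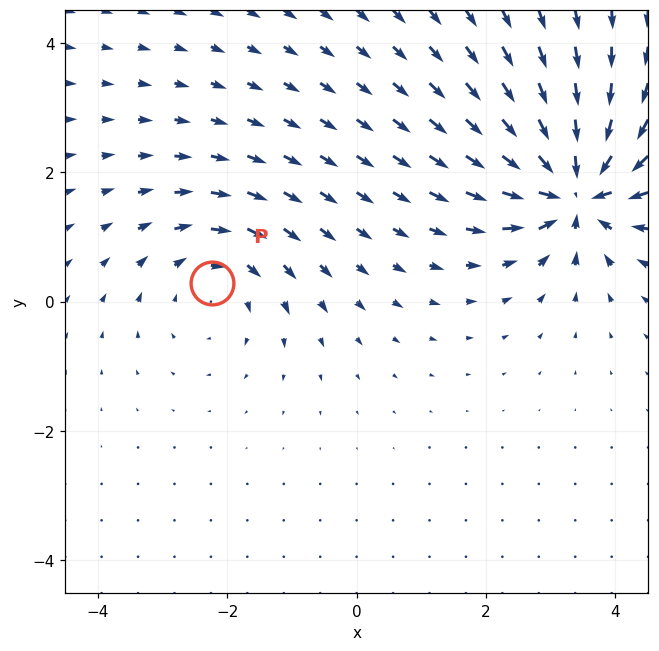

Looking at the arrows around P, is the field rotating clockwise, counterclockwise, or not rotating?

clockwise

Near P at (-2.2, 0.3) the arrows circulate clockwise. The curl (z-component) there is about -2; negative curl means clockwise rotation.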